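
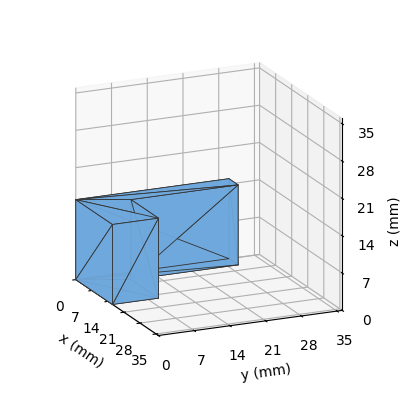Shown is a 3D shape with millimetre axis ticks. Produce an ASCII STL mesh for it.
Reading the render: the shape is an L-shaped prism: outer 16 × 30 mm, arm thicknesses ≈ 9 mm (horizontal) and 4 mm (vertical), extruded 15 mm in z (dimensions read to the nearest mm from the axis ticks). For the STL, each face is triangulated and given an outward normal.

solid part
  facet normal 0.0000 0.0000 -1.0000
    outer loop
      vertex 16.000 9.000 0.000
      vertex 16.000 0.000 0.000
      vertex 0.000 0.000 0.000
    endloop
  endfacet
  facet normal 0.0000 0.0000 -1.0000
    outer loop
      vertex 4.000 9.000 0.000
      vertex 16.000 9.000 0.000
      vertex 0.000 0.000 0.000
    endloop
  endfacet
  facet normal 0.0000 0.0000 -1.0000
    outer loop
      vertex 4.000 30.000 0.000
      vertex 4.000 9.000 0.000
      vertex 0.000 0.000 0.000
    endloop
  endfacet
  facet normal 0.0000 0.0000 -1.0000
    outer loop
      vertex 0.000 30.000 0.000
      vertex 4.000 30.000 0.000
      vertex 0.000 0.000 0.000
    endloop
  endfacet
  facet normal 0.0000 0.0000 1.0000
    outer loop
      vertex 0.000 0.000 15.000
      vertex 16.000 0.000 15.000
      vertex 16.000 9.000 15.000
    endloop
  endfacet
  facet normal 0.0000 0.0000 1.0000
    outer loop
      vertex 0.000 0.000 15.000
      vertex 16.000 9.000 15.000
      vertex 4.000 9.000 15.000
    endloop
  endfacet
  facet normal 0.0000 0.0000 1.0000
    outer loop
      vertex 0.000 0.000 15.000
      vertex 4.000 9.000 15.000
      vertex 4.000 30.000 15.000
    endloop
  endfacet
  facet normal 0.0000 0.0000 1.0000
    outer loop
      vertex 0.000 0.000 15.000
      vertex 4.000 30.000 15.000
      vertex 0.000 30.000 15.000
    endloop
  endfacet
  facet normal 0.0000 -1.0000 0.0000
    outer loop
      vertex 0.000 0.000 0.000
      vertex 16.000 0.000 0.000
      vertex 16.000 0.000 15.000
    endloop
  endfacet
  facet normal 0.0000 -1.0000 0.0000
    outer loop
      vertex 0.000 0.000 0.000
      vertex 16.000 0.000 15.000
      vertex 0.000 0.000 15.000
    endloop
  endfacet
  facet normal 1.0000 0.0000 0.0000
    outer loop
      vertex 16.000 0.000 0.000
      vertex 16.000 9.000 0.000
      vertex 16.000 9.000 15.000
    endloop
  endfacet
  facet normal 1.0000 0.0000 0.0000
    outer loop
      vertex 16.000 0.000 0.000
      vertex 16.000 9.000 15.000
      vertex 16.000 0.000 15.000
    endloop
  endfacet
  facet normal 0.0000 1.0000 0.0000
    outer loop
      vertex 16.000 9.000 0.000
      vertex 4.000 9.000 0.000
      vertex 4.000 9.000 15.000
    endloop
  endfacet
  facet normal 0.0000 1.0000 0.0000
    outer loop
      vertex 16.000 9.000 0.000
      vertex 4.000 9.000 15.000
      vertex 16.000 9.000 15.000
    endloop
  endfacet
  facet normal 1.0000 0.0000 0.0000
    outer loop
      vertex 4.000 9.000 0.000
      vertex 4.000 30.000 0.000
      vertex 4.000 30.000 15.000
    endloop
  endfacet
  facet normal 1.0000 0.0000 0.0000
    outer loop
      vertex 4.000 9.000 0.000
      vertex 4.000 30.000 15.000
      vertex 4.000 9.000 15.000
    endloop
  endfacet
  facet normal 0.0000 1.0000 0.0000
    outer loop
      vertex 4.000 30.000 0.000
      vertex 0.000 30.000 0.000
      vertex 0.000 30.000 15.000
    endloop
  endfacet
  facet normal 0.0000 1.0000 0.0000
    outer loop
      vertex 4.000 30.000 0.000
      vertex 0.000 30.000 15.000
      vertex 4.000 30.000 15.000
    endloop
  endfacet
  facet normal -1.0000 0.0000 0.0000
    outer loop
      vertex 0.000 30.000 0.000
      vertex 0.000 0.000 0.000
      vertex 0.000 0.000 15.000
    endloop
  endfacet
  facet normal -1.0000 0.0000 0.0000
    outer loop
      vertex 0.000 30.000 0.000
      vertex 0.000 0.000 15.000
      vertex 0.000 30.000 15.000
    endloop
  endfacet
endsolid part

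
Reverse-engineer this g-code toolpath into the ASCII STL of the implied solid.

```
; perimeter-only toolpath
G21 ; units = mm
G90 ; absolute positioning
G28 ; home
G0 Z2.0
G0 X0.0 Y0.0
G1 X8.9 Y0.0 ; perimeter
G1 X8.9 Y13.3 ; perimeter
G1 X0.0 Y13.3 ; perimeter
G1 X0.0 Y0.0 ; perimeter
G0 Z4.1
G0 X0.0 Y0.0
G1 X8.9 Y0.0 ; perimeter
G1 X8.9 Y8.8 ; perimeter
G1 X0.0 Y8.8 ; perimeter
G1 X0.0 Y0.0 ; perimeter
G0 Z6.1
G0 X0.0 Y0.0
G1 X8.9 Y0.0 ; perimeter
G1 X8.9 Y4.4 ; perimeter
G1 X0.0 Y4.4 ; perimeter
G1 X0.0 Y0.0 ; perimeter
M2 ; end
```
solid part
  facet normal 0.0000 0.0000 -1.0000
    outer loop
      vertex 8.9 17.7 0.0
      vertex 8.9 0.0 0.0
      vertex 0.0 0.0 0.0
    endloop
  endfacet
  facet normal 0.0000 0.0000 -1.0000
    outer loop
      vertex 0.0 17.7 0.0
      vertex 8.9 17.7 0.0
      vertex 0.0 0.0 0.0
    endloop
  endfacet
  facet normal 0.0000 -1.0000 0.0000
    outer loop
      vertex 0.0 0.0 0.0
      vertex 8.9 0.0 0.0
      vertex 8.9 0.0 8.2
    endloop
  endfacet
  facet normal 0.0000 -1.0000 0.0000
    outer loop
      vertex 0.0 0.0 0.0
      vertex 8.9 0.0 8.2
      vertex 0.0 0.0 8.2
    endloop
  endfacet
  facet normal 0.0000 0.4204 0.9074
    outer loop
      vertex 0.0 0.0 8.2
      vertex 8.9 0.0 8.2
      vertex 8.9 17.7 0.0
    endloop
  endfacet
  facet normal 0.0000 0.4204 0.9074
    outer loop
      vertex 0.0 0.0 8.2
      vertex 8.9 17.7 0.0
      vertex 0.0 17.7 0.0
    endloop
  endfacet
  facet normal -1.0000 0.0000 0.0000
    outer loop
      vertex 0.0 0.0 8.2
      vertex 0.0 17.7 0.0
      vertex 0.0 0.0 0.0
    endloop
  endfacet
  facet normal 1.0000 0.0000 0.0000
    outer loop
      vertex 8.9 0.0 0.0
      vertex 8.9 17.7 0.0
      vertex 8.9 0.0 8.2
    endloop
  endfacet
endsolid part

The G0 Z moves step by Δz≈2.0 mm. The G1 loops shrink linearly with z, so the solid tapers from its base footprint up to z≈8.2. Closing with a flat bottom cap and the tapered top and triangulating gives 8 facets — a wedge (ramp): 8.9 × 17.7 mm base, rising to 8.2 mm along the y=0 edge and sloping linearly to z=0 at y=17.7.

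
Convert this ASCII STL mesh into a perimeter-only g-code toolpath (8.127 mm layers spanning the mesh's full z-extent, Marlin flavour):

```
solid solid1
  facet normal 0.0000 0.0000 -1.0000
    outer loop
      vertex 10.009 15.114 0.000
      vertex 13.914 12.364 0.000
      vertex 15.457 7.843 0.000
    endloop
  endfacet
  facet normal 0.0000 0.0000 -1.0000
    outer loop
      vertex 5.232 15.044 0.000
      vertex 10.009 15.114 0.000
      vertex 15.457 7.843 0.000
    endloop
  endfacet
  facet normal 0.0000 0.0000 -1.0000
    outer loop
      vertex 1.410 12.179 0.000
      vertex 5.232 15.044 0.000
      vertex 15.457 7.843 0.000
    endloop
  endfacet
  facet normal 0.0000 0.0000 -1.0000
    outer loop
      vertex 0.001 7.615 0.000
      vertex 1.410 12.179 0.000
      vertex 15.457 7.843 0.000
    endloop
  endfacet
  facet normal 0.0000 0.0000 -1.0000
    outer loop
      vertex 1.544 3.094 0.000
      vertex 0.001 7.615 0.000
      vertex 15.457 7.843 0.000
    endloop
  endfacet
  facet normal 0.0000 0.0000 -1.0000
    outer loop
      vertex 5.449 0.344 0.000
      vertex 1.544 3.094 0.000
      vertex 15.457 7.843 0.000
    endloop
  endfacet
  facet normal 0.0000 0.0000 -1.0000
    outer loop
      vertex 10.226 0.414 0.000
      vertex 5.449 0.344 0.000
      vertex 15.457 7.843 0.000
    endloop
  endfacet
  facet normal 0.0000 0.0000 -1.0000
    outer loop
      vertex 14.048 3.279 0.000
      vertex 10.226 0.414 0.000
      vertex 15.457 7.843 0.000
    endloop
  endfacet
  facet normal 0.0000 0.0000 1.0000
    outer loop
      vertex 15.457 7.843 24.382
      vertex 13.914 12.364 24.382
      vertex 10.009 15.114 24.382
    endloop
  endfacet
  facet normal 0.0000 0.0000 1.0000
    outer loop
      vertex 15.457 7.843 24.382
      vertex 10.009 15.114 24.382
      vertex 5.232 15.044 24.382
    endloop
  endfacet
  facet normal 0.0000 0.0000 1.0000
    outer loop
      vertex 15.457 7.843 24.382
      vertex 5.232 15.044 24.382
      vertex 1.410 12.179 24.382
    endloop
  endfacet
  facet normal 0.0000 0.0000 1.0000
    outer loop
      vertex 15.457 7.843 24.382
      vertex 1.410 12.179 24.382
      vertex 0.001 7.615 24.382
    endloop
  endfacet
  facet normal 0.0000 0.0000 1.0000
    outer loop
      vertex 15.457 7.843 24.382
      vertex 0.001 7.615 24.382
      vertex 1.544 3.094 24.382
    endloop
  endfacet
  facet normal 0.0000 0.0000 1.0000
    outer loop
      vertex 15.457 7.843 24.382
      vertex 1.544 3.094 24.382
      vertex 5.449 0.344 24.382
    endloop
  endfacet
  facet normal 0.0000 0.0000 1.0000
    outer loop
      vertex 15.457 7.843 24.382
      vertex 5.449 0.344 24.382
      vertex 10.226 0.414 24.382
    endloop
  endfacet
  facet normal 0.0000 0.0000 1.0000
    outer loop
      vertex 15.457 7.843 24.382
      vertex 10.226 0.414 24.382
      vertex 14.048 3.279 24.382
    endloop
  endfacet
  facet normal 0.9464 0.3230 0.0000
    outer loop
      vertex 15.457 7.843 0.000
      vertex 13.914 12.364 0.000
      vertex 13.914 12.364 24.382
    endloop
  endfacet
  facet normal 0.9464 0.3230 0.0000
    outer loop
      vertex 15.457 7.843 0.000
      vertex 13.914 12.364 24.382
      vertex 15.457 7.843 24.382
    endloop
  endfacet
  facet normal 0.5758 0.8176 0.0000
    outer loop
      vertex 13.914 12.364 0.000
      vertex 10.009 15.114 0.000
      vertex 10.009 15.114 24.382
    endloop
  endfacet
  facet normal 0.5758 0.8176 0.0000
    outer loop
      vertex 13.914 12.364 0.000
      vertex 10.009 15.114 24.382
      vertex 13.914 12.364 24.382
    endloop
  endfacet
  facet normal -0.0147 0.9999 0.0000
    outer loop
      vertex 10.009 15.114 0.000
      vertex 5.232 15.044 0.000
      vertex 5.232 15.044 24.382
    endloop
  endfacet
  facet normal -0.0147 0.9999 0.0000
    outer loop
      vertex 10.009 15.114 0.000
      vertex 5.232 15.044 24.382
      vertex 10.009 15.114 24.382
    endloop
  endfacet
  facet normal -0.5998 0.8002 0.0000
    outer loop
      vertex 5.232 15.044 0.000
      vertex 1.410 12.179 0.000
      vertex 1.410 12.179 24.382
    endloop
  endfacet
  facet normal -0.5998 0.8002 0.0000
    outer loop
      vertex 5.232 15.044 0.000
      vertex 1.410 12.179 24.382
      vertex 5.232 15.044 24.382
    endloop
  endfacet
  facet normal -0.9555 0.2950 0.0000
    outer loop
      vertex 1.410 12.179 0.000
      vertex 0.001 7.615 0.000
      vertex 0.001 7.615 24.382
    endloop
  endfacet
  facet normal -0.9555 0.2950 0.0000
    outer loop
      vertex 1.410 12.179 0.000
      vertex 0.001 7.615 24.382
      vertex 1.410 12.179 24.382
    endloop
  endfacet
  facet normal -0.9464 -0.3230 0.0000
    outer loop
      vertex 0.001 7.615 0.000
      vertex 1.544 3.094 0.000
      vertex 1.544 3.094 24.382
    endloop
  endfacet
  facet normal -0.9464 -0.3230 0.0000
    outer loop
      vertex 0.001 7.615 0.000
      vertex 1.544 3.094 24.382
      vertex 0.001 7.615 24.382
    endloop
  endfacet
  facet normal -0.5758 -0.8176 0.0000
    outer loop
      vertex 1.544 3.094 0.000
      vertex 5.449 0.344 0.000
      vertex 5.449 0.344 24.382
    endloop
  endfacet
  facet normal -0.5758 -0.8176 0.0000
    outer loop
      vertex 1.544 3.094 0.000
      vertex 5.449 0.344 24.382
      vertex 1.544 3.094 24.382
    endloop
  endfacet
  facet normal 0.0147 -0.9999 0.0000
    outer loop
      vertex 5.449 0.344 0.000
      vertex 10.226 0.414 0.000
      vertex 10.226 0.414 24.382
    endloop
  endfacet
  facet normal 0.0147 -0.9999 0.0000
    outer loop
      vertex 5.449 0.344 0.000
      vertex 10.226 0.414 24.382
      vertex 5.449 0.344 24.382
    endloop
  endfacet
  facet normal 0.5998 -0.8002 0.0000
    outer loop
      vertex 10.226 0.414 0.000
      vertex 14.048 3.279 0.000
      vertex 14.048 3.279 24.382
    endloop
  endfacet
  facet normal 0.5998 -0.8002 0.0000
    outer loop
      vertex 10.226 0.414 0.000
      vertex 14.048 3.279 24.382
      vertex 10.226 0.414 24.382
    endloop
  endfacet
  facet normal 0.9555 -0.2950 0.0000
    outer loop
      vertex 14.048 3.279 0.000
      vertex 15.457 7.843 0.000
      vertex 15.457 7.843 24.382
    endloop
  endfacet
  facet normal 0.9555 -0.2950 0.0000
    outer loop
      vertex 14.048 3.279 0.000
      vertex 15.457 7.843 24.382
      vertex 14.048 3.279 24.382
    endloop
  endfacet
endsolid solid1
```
; perimeter-only toolpath
G21 ; units = mm
G90 ; absolute positioning
G28 ; home
; layer 1
G0 Z8.127
G0 X15.457 Y7.843
G1 X13.914 Y12.364
G1 X10.009 Y15.114
G1 X5.232 Y15.044
G1 X1.410 Y12.179
G1 X0.001 Y7.615
G1 X1.544 Y3.094
G1 X5.449 Y0.344
G1 X10.226 Y0.414
G1 X14.048 Y3.279
G1 X15.457 Y7.843
; layer 2
G0 Z16.255
G0 X15.457 Y7.843
G1 X13.914 Y12.364
G1 X10.009 Y15.114
G1 X5.232 Y15.044
G1 X1.410 Y12.179
G1 X0.001 Y7.615
G1 X1.544 Y3.094
G1 X5.449 Y0.344
G1 X10.226 Y0.414
G1 X14.048 Y3.279
G1 X15.457 Y7.843
; layer 3
G0 Z24.382
G0 X15.457 Y7.843
G1 X13.914 Y12.364
G1 X10.009 Y15.114
G1 X5.232 Y15.044
G1 X1.410 Y12.179
G1 X0.001 Y7.615
G1 X1.544 Y3.094
G1 X5.449 Y0.344
G1 X10.226 Y0.414
G1 X14.048 Y3.279
G1 X15.457 Y7.843
M2 ; end

The solid is a regular 10-sided prism (a cylinder approximated with 10 flat sides), circumscribed radius ≈ 7.73 mm, height ≈ 24.4 mm. Slicing at Δz = 8.127 mm — 3 equal slices spanning the solid's height, so layer i sits at z = i·h/3 — gives 3 non-empty perimeters. Each is a 10-segment closed polygon; G0 lifts to the layer z and rapids to the start vertex, then G1 traces the edges.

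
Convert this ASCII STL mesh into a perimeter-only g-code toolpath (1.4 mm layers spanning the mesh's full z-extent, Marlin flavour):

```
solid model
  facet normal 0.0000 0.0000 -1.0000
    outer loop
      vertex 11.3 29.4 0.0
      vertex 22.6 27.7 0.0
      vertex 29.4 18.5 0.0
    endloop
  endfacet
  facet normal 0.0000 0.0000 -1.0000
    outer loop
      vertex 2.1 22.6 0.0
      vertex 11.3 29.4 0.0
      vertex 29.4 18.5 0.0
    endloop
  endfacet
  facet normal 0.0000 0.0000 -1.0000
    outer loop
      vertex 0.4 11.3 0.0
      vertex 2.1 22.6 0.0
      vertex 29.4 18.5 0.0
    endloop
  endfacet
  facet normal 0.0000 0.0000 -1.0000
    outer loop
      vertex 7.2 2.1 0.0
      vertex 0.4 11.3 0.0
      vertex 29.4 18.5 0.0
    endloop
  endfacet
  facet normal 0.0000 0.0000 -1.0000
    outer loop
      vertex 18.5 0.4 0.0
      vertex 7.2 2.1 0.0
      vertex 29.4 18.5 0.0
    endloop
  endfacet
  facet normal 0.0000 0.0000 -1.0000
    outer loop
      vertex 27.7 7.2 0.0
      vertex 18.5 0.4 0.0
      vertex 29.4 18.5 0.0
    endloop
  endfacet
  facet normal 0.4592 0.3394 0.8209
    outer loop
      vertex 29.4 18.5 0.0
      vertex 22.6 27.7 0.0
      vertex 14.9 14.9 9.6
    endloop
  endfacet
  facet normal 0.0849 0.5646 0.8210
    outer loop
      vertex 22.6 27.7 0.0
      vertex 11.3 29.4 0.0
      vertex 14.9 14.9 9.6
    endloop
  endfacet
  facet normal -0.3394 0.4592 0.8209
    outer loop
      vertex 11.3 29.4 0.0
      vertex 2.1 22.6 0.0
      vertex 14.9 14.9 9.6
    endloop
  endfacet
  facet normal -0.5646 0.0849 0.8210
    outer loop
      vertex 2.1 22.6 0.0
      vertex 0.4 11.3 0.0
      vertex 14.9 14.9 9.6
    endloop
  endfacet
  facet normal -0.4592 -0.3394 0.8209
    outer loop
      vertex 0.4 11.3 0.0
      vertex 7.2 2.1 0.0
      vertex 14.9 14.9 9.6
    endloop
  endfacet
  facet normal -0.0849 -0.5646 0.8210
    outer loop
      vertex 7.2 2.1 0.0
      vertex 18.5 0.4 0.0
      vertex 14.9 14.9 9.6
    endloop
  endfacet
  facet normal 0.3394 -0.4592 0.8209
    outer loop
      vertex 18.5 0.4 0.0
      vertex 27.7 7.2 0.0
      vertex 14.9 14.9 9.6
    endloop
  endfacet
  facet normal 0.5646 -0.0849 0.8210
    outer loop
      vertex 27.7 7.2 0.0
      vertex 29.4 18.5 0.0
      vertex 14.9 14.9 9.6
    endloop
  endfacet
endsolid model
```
; perimeter-only toolpath
G21 ; units = mm
G90 ; absolute positioning
G28 ; home
; layer 1
G0 Z1.4
G0 X27.3 Y18.0
G1 X21.5 Y25.9
G1 X11.8 Y27.3
G1 X3.9 Y21.5
G1 X2.5 Y11.8
G1 X8.3 Y3.9
G1 X18.0 Y2.5
G1 X25.9 Y8.3
G1 X27.3 Y18.0
; layer 2
G0 Z2.7
G0 X25.3 Y17.5
G1 X20.4 Y24.0
G1 X12.3 Y25.3
G1 X5.8 Y20.4
G1 X4.5 Y12.3
G1 X9.4 Y5.8
G1 X17.5 Y4.5
G1 X24.0 Y9.4
G1 X25.3 Y17.5
; layer 3
G0 Z4.1
G0 X23.2 Y17.0
G1 X19.3 Y22.2
G1 X12.8 Y23.2
G1 X7.6 Y19.3
G1 X6.6 Y12.8
G1 X10.5 Y7.6
G1 X17.0 Y6.6
G1 X22.2 Y10.5
G1 X23.2 Y17.0
; layer 4
G0 Z5.5
G0 X21.1 Y16.4
G1 X18.2 Y20.4
G1 X13.4 Y21.1
G1 X9.4 Y18.2
G1 X8.7 Y13.4
G1 X11.6 Y9.4
G1 X16.4 Y8.7
G1 X20.4 Y11.6
G1 X21.1 Y16.4
; layer 5
G0 Z6.9
G0 X19.0 Y15.9
G1 X17.1 Y18.6
G1 X13.9 Y19.0
G1 X11.2 Y17.1
G1 X10.8 Y13.9
G1 X12.7 Y11.2
G1 X15.9 Y10.8
G1 X18.6 Y12.7
G1 X19.0 Y15.9
; layer 6
G0 Z8.2
G0 X17.0 Y15.4
G1 X16.0 Y16.7
G1 X14.4 Y17.0
G1 X13.1 Y16.0
G1 X12.8 Y14.4
G1 X13.8 Y13.1
G1 X15.4 Y12.8
G1 X16.7 Y13.8
G1 X17.0 Y15.4
M2 ; end

The solid is a regular 8-sided pyramid, base circumscribed radius ≈ 14.9 mm, apex at z ≈ 9.6 mm. Slicing at Δz = 1.4 mm — 7 equal slices spanning the solid's height, so layer i sits at z = i·h/7 — gives 6 non-empty perimeters. Each is a 8-segment closed polygon; G0 lifts to the layer z and rapids to the start vertex, then G1 traces the edges. The cross-section shrinks linearly with z (the slice at the apex is degenerate and omitted).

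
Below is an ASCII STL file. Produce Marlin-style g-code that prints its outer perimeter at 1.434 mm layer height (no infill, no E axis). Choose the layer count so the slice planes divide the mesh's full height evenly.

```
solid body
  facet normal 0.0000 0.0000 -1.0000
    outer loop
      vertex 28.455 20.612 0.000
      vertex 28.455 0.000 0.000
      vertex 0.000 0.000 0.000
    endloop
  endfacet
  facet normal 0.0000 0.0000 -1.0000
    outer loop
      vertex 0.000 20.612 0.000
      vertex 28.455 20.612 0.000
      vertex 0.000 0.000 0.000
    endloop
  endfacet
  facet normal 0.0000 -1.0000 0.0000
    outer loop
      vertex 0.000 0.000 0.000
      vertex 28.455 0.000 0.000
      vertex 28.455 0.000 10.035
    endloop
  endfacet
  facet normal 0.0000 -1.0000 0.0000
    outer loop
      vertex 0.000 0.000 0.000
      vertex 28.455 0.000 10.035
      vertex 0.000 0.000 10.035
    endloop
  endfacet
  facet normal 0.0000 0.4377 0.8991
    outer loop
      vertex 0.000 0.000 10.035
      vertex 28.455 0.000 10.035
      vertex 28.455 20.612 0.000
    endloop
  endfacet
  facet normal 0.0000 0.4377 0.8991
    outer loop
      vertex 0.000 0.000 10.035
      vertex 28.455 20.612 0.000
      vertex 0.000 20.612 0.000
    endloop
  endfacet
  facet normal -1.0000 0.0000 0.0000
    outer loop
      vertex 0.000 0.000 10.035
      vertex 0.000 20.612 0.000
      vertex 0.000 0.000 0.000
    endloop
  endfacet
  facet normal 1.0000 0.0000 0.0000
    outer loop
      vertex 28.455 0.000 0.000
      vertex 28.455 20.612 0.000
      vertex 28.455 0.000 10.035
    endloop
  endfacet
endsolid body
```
; perimeter-only toolpath
G21 ; units = mm
G90 ; absolute positioning
G28 ; home
; layer 1
G0 Z1.434
G0 X0.000 Y0.000
G1 X28.455 Y0.000
G1 X28.455 Y17.667
G1 X0.000 Y17.667
G1 X0.000 Y0.000
; layer 2
G0 Z2.867
G0 X0.000 Y0.000
G1 X28.455 Y0.000
G1 X28.455 Y14.723
G1 X0.000 Y14.723
G1 X0.000 Y0.000
; layer 3
G0 Z4.301
G0 X0.000 Y0.000
G1 X28.455 Y0.000
G1 X28.455 Y11.778
G1 X0.000 Y11.778
G1 X0.000 Y0.000
; layer 4
G0 Z5.734
G0 X0.000 Y0.000
G1 X28.455 Y0.000
G1 X28.455 Y8.834
G1 X0.000 Y8.834
G1 X0.000 Y0.000
; layer 5
G0 Z7.168
G0 X0.000 Y0.000
G1 X28.455 Y0.000
G1 X28.455 Y5.889
G1 X0.000 Y5.889
G1 X0.000 Y0.000
; layer 6
G0 Z8.601
G0 X0.000 Y0.000
G1 X28.455 Y0.000
G1 X28.455 Y2.945
G1 X0.000 Y2.945
G1 X0.000 Y0.000
M2 ; end

The solid is a wedge (ramp): 28.5 × 20.6 mm base, rising to 10 mm along the y=0 edge and sloping linearly to z=0 at y=20.6. Slicing at Δz = 1.434 mm — 7 equal slices spanning the solid's height, so layer i sits at z = i·h/7 — gives 6 non-empty perimeters. Each is a 4-segment closed polygon; G0 lifts to the layer z and rapids to the start vertex, then G1 traces the edges. The cross-section shrinks linearly with z (the slice at the apex is degenerate and omitted).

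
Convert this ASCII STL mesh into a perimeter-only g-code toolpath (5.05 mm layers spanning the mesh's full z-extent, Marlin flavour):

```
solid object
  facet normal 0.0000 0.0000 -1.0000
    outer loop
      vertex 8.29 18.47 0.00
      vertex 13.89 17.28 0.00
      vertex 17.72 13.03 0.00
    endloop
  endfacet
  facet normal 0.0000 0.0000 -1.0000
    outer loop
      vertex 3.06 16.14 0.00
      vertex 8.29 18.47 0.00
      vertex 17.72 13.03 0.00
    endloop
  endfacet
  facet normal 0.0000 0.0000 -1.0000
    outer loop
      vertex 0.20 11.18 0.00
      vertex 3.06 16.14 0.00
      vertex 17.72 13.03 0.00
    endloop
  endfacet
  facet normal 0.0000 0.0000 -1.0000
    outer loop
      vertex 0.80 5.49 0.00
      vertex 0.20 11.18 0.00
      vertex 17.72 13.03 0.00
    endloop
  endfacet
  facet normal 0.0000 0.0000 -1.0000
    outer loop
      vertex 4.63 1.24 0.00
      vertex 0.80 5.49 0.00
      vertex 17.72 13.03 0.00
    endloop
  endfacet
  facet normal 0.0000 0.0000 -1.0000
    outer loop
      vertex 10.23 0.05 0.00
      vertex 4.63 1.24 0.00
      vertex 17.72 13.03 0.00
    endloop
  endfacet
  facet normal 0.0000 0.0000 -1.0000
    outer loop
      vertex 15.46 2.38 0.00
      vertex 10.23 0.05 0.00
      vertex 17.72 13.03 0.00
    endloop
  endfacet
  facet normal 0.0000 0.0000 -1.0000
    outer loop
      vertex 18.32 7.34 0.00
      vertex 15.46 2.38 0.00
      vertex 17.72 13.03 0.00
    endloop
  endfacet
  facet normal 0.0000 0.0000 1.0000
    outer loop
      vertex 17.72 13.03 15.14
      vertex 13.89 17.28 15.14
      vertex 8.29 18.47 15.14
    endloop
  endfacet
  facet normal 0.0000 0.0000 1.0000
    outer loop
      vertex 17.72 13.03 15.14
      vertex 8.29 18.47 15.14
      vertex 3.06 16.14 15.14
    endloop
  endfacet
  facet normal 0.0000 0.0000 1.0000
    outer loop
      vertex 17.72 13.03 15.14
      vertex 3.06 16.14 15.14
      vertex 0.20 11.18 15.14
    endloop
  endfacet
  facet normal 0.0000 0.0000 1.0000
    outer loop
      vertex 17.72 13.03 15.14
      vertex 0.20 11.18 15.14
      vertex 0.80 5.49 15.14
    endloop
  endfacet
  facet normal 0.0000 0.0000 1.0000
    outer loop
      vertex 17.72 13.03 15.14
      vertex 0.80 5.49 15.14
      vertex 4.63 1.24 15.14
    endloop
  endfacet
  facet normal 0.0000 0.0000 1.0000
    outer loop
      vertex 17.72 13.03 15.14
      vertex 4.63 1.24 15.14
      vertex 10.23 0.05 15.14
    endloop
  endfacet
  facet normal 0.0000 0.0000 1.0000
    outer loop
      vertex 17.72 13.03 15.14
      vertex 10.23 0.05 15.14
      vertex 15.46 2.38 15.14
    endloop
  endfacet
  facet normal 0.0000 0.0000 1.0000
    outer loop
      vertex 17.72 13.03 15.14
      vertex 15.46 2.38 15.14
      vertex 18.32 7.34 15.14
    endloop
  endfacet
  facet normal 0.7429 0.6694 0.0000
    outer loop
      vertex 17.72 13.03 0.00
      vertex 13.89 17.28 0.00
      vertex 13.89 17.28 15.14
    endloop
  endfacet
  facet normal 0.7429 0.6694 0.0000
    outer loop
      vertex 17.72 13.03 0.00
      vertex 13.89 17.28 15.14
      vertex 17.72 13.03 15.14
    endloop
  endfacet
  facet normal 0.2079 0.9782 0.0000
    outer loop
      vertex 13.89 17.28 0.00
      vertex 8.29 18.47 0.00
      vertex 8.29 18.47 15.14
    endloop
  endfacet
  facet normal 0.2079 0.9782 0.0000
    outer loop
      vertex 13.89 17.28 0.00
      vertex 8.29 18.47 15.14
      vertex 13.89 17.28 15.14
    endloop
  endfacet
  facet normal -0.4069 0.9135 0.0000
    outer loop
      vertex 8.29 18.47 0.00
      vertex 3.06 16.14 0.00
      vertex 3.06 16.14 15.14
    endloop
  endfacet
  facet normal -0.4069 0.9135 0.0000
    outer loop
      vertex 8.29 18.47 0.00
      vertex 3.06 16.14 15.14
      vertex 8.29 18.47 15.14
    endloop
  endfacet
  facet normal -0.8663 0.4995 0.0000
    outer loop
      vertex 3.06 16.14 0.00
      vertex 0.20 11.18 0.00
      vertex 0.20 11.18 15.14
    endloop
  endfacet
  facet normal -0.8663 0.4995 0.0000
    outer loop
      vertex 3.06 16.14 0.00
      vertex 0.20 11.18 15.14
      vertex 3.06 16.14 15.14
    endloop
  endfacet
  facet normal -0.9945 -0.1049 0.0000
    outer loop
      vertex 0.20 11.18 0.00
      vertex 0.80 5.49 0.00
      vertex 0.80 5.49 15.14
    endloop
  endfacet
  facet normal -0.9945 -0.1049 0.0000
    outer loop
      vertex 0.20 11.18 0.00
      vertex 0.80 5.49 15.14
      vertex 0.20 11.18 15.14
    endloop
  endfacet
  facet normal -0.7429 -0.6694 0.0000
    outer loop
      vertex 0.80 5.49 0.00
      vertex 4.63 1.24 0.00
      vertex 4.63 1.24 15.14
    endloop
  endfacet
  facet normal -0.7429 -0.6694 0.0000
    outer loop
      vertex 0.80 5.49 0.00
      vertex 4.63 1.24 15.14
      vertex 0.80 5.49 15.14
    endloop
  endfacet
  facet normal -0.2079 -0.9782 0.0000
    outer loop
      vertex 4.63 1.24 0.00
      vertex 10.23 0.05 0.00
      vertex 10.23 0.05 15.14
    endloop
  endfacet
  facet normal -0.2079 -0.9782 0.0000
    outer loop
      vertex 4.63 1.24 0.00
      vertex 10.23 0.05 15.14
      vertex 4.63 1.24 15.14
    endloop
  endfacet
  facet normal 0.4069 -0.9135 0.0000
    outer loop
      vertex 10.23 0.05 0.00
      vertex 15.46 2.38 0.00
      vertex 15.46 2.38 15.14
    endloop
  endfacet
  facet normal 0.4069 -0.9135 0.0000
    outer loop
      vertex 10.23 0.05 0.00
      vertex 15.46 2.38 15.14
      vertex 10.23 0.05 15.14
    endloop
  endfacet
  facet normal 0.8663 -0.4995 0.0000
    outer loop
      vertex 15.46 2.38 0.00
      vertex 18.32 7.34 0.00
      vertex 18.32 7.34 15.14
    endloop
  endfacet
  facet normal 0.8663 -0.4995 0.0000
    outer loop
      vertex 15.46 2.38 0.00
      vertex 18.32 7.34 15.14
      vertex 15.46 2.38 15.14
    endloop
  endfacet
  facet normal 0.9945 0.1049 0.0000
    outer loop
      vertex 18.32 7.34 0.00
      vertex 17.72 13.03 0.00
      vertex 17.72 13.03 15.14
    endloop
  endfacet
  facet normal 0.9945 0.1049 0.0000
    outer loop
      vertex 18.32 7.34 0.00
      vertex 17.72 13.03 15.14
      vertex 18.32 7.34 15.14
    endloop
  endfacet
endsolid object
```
; perimeter-only toolpath
G21 ; units = mm
G90 ; absolute positioning
G28 ; home
; layer 1
G0 Z5.05
G0 X17.72 Y13.03
G1 X13.89 Y17.28
G1 X8.29 Y18.47
G1 X3.06 Y16.14
G1 X0.20 Y11.18
G1 X0.80 Y5.49
G1 X4.63 Y1.24
G1 X10.23 Y0.05
G1 X15.46 Y2.38
G1 X18.32 Y7.34
G1 X17.72 Y13.03
; layer 2
G0 Z10.09
G0 X17.72 Y13.03
G1 X13.89 Y17.28
G1 X8.29 Y18.47
G1 X3.06 Y16.14
G1 X0.20 Y11.18
G1 X0.80 Y5.49
G1 X4.63 Y1.24
G1 X10.23 Y0.05
G1 X15.46 Y2.38
G1 X18.32 Y7.34
G1 X17.72 Y13.03
; layer 3
G0 Z15.14
G0 X17.72 Y13.03
G1 X13.89 Y17.28
G1 X8.29 Y18.47
G1 X3.06 Y16.14
G1 X0.20 Y11.18
G1 X0.80 Y5.49
G1 X4.63 Y1.24
G1 X10.23 Y0.05
G1 X15.46 Y2.38
G1 X18.32 Y7.34
G1 X17.72 Y13.03
M2 ; end

The solid is a regular 10-sided prism (a cylinder approximated with 10 flat sides), circumscribed radius ≈ 9.26 mm, height ≈ 15.1 mm. Slicing at Δz = 5.05 mm — 3 equal slices spanning the solid's height, so layer i sits at z = i·h/3 — gives 3 non-empty perimeters. Each is a 10-segment closed polygon; G0 lifts to the layer z and rapids to the start vertex, then G1 traces the edges.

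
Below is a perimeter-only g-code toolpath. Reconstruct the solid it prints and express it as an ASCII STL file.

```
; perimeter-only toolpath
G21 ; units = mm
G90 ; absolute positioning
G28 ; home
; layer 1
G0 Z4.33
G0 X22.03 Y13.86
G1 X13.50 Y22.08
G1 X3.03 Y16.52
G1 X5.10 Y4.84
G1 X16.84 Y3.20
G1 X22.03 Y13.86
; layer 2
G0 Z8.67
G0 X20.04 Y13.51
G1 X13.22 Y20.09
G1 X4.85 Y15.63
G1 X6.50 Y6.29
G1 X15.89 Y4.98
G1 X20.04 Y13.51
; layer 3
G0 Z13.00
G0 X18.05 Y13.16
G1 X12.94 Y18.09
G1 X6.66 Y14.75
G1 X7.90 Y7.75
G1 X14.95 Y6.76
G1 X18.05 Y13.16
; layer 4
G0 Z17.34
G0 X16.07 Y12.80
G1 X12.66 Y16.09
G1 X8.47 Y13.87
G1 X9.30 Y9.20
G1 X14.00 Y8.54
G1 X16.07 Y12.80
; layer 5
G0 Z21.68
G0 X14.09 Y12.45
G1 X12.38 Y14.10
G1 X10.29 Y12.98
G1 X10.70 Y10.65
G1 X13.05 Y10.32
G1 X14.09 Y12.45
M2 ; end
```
solid part
  facet normal 0.0000 0.0000 -1.0000
    outer loop
      vertex 1.22 17.40 0.00
      vertex 13.78 24.08 0.00
      vertex 24.01 14.21 0.00
    endloop
  endfacet
  facet normal 0.0000 0.0000 -1.0000
    outer loop
      vertex 3.70 3.39 0.00
      vertex 1.22 17.40 0.00
      vertex 24.01 14.21 0.00
    endloop
  endfacet
  facet normal 0.0000 0.0000 -1.0000
    outer loop
      vertex 17.79 1.42 0.00
      vertex 3.70 3.39 0.00
      vertex 24.01 14.21 0.00
    endloop
  endfacet
  facet normal 0.6498 0.6735 0.3522
    outer loop
      vertex 24.01 14.21 0.00
      vertex 13.78 24.08 0.00
      vertex 12.10 12.10 26.01
    endloop
  endfacet
  facet normal -0.4395 0.8263 0.3522
    outer loop
      vertex 13.78 24.08 0.00
      vertex 1.22 17.40 0.00
      vertex 12.10 12.10 26.01
    endloop
  endfacet
  facet normal -0.9216 -0.1631 0.3523
    outer loop
      vertex 1.22 17.40 0.00
      vertex 3.70 3.39 0.00
      vertex 12.10 12.10 26.01
    endloop
  endfacet
  facet normal -0.1296 -0.9269 0.3522
    outer loop
      vertex 3.70 3.39 0.00
      vertex 17.79 1.42 0.00
      vertex 12.10 12.10 26.01
    endloop
  endfacet
  facet normal 0.8417 -0.4093 0.3522
    outer loop
      vertex 17.79 1.42 0.00
      vertex 24.01 14.21 0.00
      vertex 12.10 12.10 26.01
    endloop
  endfacet
endsolid part

The G0 Z moves step by Δz≈4.33 mm. The G1 loops shrink linearly with z, so the solid tapers from its base footprint up to z≈26. Closing with a flat bottom cap and the tapered top and triangulating gives 8 facets — a regular 5-sided pyramid, base circumscribed radius ≈ 12.1 mm, apex at z ≈ 26 mm.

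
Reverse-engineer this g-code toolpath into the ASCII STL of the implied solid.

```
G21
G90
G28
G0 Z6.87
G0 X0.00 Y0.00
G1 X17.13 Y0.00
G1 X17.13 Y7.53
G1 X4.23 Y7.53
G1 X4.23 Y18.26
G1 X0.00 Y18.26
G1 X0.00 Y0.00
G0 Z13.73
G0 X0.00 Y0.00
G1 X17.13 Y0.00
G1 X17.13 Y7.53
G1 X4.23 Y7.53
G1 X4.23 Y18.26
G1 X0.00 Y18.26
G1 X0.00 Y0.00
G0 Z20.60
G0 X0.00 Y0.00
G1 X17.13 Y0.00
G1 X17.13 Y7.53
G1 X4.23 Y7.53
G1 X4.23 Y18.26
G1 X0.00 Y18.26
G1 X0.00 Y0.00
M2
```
solid part
  facet normal 0.0000 0.0000 -1.0000
    outer loop
      vertex 17.13 7.53 0.00
      vertex 17.13 0.00 0.00
      vertex 0.00 0.00 0.00
    endloop
  endfacet
  facet normal 0.0000 0.0000 -1.0000
    outer loop
      vertex 4.23 7.53 0.00
      vertex 17.13 7.53 0.00
      vertex 0.00 0.00 0.00
    endloop
  endfacet
  facet normal 0.0000 0.0000 -1.0000
    outer loop
      vertex 4.23 18.26 0.00
      vertex 4.23 7.53 0.00
      vertex 0.00 0.00 0.00
    endloop
  endfacet
  facet normal 0.0000 0.0000 -1.0000
    outer loop
      vertex 0.00 18.26 0.00
      vertex 4.23 18.26 0.00
      vertex 0.00 0.00 0.00
    endloop
  endfacet
  facet normal 0.0000 0.0000 1.0000
    outer loop
      vertex 0.00 0.00 20.60
      vertex 17.13 0.00 20.60
      vertex 17.13 7.53 20.60
    endloop
  endfacet
  facet normal 0.0000 0.0000 1.0000
    outer loop
      vertex 0.00 0.00 20.60
      vertex 17.13 7.53 20.60
      vertex 4.23 7.53 20.60
    endloop
  endfacet
  facet normal 0.0000 0.0000 1.0000
    outer loop
      vertex 0.00 0.00 20.60
      vertex 4.23 7.53 20.60
      vertex 4.23 18.26 20.60
    endloop
  endfacet
  facet normal 0.0000 0.0000 1.0000
    outer loop
      vertex 0.00 0.00 20.60
      vertex 4.23 18.26 20.60
      vertex 0.00 18.26 20.60
    endloop
  endfacet
  facet normal 0.0000 -1.0000 0.0000
    outer loop
      vertex 0.00 0.00 0.00
      vertex 17.13 0.00 0.00
      vertex 17.13 0.00 20.60
    endloop
  endfacet
  facet normal 0.0000 -1.0000 0.0000
    outer loop
      vertex 0.00 0.00 0.00
      vertex 17.13 0.00 20.60
      vertex 0.00 0.00 20.60
    endloop
  endfacet
  facet normal 1.0000 0.0000 0.0000
    outer loop
      vertex 17.13 0.00 0.00
      vertex 17.13 7.53 0.00
      vertex 17.13 7.53 20.60
    endloop
  endfacet
  facet normal 1.0000 0.0000 0.0000
    outer loop
      vertex 17.13 0.00 0.00
      vertex 17.13 7.53 20.60
      vertex 17.13 0.00 20.60
    endloop
  endfacet
  facet normal 0.0000 1.0000 0.0000
    outer loop
      vertex 17.13 7.53 0.00
      vertex 4.23 7.53 0.00
      vertex 4.23 7.53 20.60
    endloop
  endfacet
  facet normal 0.0000 1.0000 0.0000
    outer loop
      vertex 17.13 7.53 0.00
      vertex 4.23 7.53 20.60
      vertex 17.13 7.53 20.60
    endloop
  endfacet
  facet normal 1.0000 0.0000 0.0000
    outer loop
      vertex 4.23 7.53 0.00
      vertex 4.23 18.26 0.00
      vertex 4.23 18.26 20.60
    endloop
  endfacet
  facet normal 1.0000 0.0000 0.0000
    outer loop
      vertex 4.23 7.53 0.00
      vertex 4.23 18.26 20.60
      vertex 4.23 7.53 20.60
    endloop
  endfacet
  facet normal 0.0000 1.0000 0.0000
    outer loop
      vertex 4.23 18.26 0.00
      vertex 0.00 18.26 0.00
      vertex 0.00 18.26 20.60
    endloop
  endfacet
  facet normal 0.0000 1.0000 0.0000
    outer loop
      vertex 4.23 18.26 0.00
      vertex 0.00 18.26 20.60
      vertex 4.23 18.26 20.60
    endloop
  endfacet
  facet normal -1.0000 0.0000 0.0000
    outer loop
      vertex 0.00 18.26 0.00
      vertex 0.00 0.00 0.00
      vertex 0.00 0.00 20.60
    endloop
  endfacet
  facet normal -1.0000 0.0000 0.0000
    outer loop
      vertex 0.00 18.26 0.00
      vertex 0.00 0.00 20.60
      vertex 0.00 18.26 20.60
    endloop
  endfacet
endsolid part

The G0 Z moves step by Δz≈6.87 mm. Every layer's G1 loop is the same polygon, so the solid is a straight extrusion of it from z=0 to z≈20.6. Closing with flat bottom and top caps and triangulating gives 20 facets — an L-shaped prism: outer 17.1 × 18.3 mm, arm thicknesses ≈ 7.53 mm (horizontal) and 4.23 mm (vertical), extruded 20.6 mm in z.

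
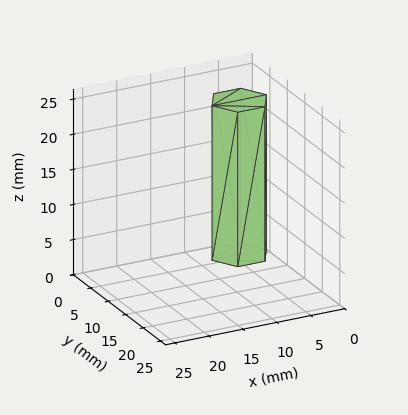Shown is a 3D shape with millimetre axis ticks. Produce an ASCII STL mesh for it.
Reading the render: the shape is a regular 6-sided prism (a cylinder approximated with 6 flat sides), circumscribed radius ≈ 4 mm, height ≈ 22 mm (dimensions read to the nearest mm from the axis ticks). For the STL, each face is triangulated and given an outward normal.

solid part
  facet normal 0.0000 0.0000 -1.0000
    outer loop
      vertex 2.00 7.46 0.00
      vertex 6.00 7.46 0.00
      vertex 8.00 4.00 0.00
    endloop
  endfacet
  facet normal 0.0000 0.0000 -1.0000
    outer loop
      vertex 0.00 4.00 0.00
      vertex 2.00 7.46 0.00
      vertex 8.00 4.00 0.00
    endloop
  endfacet
  facet normal 0.0000 0.0000 -1.0000
    outer loop
      vertex 2.00 0.54 0.00
      vertex 0.00 4.00 0.00
      vertex 8.00 4.00 0.00
    endloop
  endfacet
  facet normal 0.0000 0.0000 -1.0000
    outer loop
      vertex 6.00 0.54 0.00
      vertex 2.00 0.54 0.00
      vertex 8.00 4.00 0.00
    endloop
  endfacet
  facet normal 0.0000 0.0000 1.0000
    outer loop
      vertex 8.00 4.00 22.00
      vertex 6.00 7.46 22.00
      vertex 2.00 7.46 22.00
    endloop
  endfacet
  facet normal 0.0000 0.0000 1.0000
    outer loop
      vertex 8.00 4.00 22.00
      vertex 2.00 7.46 22.00
      vertex 0.00 4.00 22.00
    endloop
  endfacet
  facet normal 0.0000 0.0000 1.0000
    outer loop
      vertex 8.00 4.00 22.00
      vertex 0.00 4.00 22.00
      vertex 2.00 0.54 22.00
    endloop
  endfacet
  facet normal 0.0000 0.0000 1.0000
    outer loop
      vertex 8.00 4.00 22.00
      vertex 2.00 0.54 22.00
      vertex 6.00 0.54 22.00
    endloop
  endfacet
  facet normal 0.8658 0.5004 0.0000
    outer loop
      vertex 8.00 4.00 0.00
      vertex 6.00 7.46 0.00
      vertex 6.00 7.46 22.00
    endloop
  endfacet
  facet normal 0.8658 0.5004 0.0000
    outer loop
      vertex 8.00 4.00 0.00
      vertex 6.00 7.46 22.00
      vertex 8.00 4.00 22.00
    endloop
  endfacet
  facet normal 0.0000 1.0000 0.0000
    outer loop
      vertex 6.00 7.46 0.00
      vertex 2.00 7.46 0.00
      vertex 2.00 7.46 22.00
    endloop
  endfacet
  facet normal 0.0000 1.0000 0.0000
    outer loop
      vertex 6.00 7.46 0.00
      vertex 2.00 7.46 22.00
      vertex 6.00 7.46 22.00
    endloop
  endfacet
  facet normal -0.8658 0.5004 0.0000
    outer loop
      vertex 2.00 7.46 0.00
      vertex 0.00 4.00 0.00
      vertex 0.00 4.00 22.00
    endloop
  endfacet
  facet normal -0.8658 0.5004 0.0000
    outer loop
      vertex 2.00 7.46 0.00
      vertex 0.00 4.00 22.00
      vertex 2.00 7.46 22.00
    endloop
  endfacet
  facet normal -0.8658 -0.5004 0.0000
    outer loop
      vertex 0.00 4.00 0.00
      vertex 2.00 0.54 0.00
      vertex 2.00 0.54 22.00
    endloop
  endfacet
  facet normal -0.8658 -0.5004 0.0000
    outer loop
      vertex 0.00 4.00 0.00
      vertex 2.00 0.54 22.00
      vertex 0.00 4.00 22.00
    endloop
  endfacet
  facet normal 0.0000 -1.0000 0.0000
    outer loop
      vertex 2.00 0.54 0.00
      vertex 6.00 0.54 0.00
      vertex 6.00 0.54 22.00
    endloop
  endfacet
  facet normal 0.0000 -1.0000 0.0000
    outer loop
      vertex 2.00 0.54 0.00
      vertex 6.00 0.54 22.00
      vertex 2.00 0.54 22.00
    endloop
  endfacet
  facet normal 0.8658 -0.5004 0.0000
    outer loop
      vertex 6.00 0.54 0.00
      vertex 8.00 4.00 0.00
      vertex 8.00 4.00 22.00
    endloop
  endfacet
  facet normal 0.8658 -0.5004 0.0000
    outer loop
      vertex 6.00 0.54 0.00
      vertex 8.00 4.00 22.00
      vertex 6.00 0.54 22.00
    endloop
  endfacet
endsolid part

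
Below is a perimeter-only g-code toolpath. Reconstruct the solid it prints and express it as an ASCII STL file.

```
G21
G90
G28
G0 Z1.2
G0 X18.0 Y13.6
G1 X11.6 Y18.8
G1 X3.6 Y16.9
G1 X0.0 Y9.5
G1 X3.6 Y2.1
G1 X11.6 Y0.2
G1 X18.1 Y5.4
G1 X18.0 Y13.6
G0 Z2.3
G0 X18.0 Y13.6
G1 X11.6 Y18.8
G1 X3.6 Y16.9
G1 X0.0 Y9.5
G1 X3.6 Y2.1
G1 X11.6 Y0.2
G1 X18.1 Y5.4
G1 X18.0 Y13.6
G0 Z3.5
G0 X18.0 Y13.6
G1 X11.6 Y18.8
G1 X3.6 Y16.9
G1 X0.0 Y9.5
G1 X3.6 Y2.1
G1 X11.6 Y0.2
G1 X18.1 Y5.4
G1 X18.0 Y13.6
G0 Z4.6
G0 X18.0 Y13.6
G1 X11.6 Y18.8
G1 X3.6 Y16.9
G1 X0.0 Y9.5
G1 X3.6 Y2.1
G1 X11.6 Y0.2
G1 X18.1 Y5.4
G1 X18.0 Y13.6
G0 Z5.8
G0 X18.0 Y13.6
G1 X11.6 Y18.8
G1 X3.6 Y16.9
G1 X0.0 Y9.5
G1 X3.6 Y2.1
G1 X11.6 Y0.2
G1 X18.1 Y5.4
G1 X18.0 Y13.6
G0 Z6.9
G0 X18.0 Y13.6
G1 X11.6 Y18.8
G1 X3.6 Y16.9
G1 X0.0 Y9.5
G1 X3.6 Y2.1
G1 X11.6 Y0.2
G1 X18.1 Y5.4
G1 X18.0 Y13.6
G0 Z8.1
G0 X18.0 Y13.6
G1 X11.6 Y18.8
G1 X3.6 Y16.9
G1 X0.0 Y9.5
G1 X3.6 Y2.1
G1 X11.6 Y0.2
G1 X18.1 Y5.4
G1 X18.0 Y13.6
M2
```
solid part
  facet normal 0.0000 0.0000 -1.0000
    outer loop
      vertex 3.6 16.9 0.0
      vertex 11.6 18.8 0.0
      vertex 18.0 13.6 0.0
    endloop
  endfacet
  facet normal 0.0000 0.0000 -1.0000
    outer loop
      vertex 0.0 9.5 0.0
      vertex 3.6 16.9 0.0
      vertex 18.0 13.6 0.0
    endloop
  endfacet
  facet normal 0.0000 0.0000 -1.0000
    outer loop
      vertex 3.6 2.1 0.0
      vertex 0.0 9.5 0.0
      vertex 18.0 13.6 0.0
    endloop
  endfacet
  facet normal 0.0000 0.0000 -1.0000
    outer loop
      vertex 11.6 0.2 0.0
      vertex 3.6 2.1 0.0
      vertex 18.0 13.6 0.0
    endloop
  endfacet
  facet normal 0.0000 0.0000 -1.0000
    outer loop
      vertex 18.1 5.4 0.0
      vertex 11.6 0.2 0.0
      vertex 18.0 13.6 0.0
    endloop
  endfacet
  facet normal 0.0000 0.0000 1.0000
    outer loop
      vertex 18.0 13.6 8.1
      vertex 11.6 18.8 8.1
      vertex 3.6 16.9 8.1
    endloop
  endfacet
  facet normal 0.0000 0.0000 1.0000
    outer loop
      vertex 18.0 13.6 8.1
      vertex 3.6 16.9 8.1
      vertex 0.0 9.5 8.1
    endloop
  endfacet
  facet normal 0.0000 0.0000 1.0000
    outer loop
      vertex 18.0 13.6 8.1
      vertex 0.0 9.5 8.1
      vertex 3.6 2.1 8.1
    endloop
  endfacet
  facet normal 0.0000 0.0000 1.0000
    outer loop
      vertex 18.0 13.6 8.1
      vertex 3.6 2.1 8.1
      vertex 11.6 0.2 8.1
    endloop
  endfacet
  facet normal 0.0000 0.0000 1.0000
    outer loop
      vertex 18.0 13.6 8.1
      vertex 11.6 0.2 8.1
      vertex 18.1 5.4 8.1
    endloop
  endfacet
  facet normal 0.6306 0.7761 0.0000
    outer loop
      vertex 18.0 13.6 0.0
      vertex 11.6 18.8 0.0
      vertex 11.6 18.8 8.1
    endloop
  endfacet
  facet normal 0.6306 0.7761 0.0000
    outer loop
      vertex 18.0 13.6 0.0
      vertex 11.6 18.8 8.1
      vertex 18.0 13.6 8.1
    endloop
  endfacet
  facet normal -0.2311 0.9729 0.0000
    outer loop
      vertex 11.6 18.8 0.0
      vertex 3.6 16.9 0.0
      vertex 3.6 16.9 8.1
    endloop
  endfacet
  facet normal -0.2311 0.9729 0.0000
    outer loop
      vertex 11.6 18.8 0.0
      vertex 3.6 16.9 8.1
      vertex 11.6 18.8 8.1
    endloop
  endfacet
  facet normal -0.8992 0.4375 0.0000
    outer loop
      vertex 3.6 16.9 0.0
      vertex 0.0 9.5 0.0
      vertex 0.0 9.5 8.1
    endloop
  endfacet
  facet normal -0.8992 0.4375 0.0000
    outer loop
      vertex 3.6 16.9 0.0
      vertex 0.0 9.5 8.1
      vertex 3.6 16.9 8.1
    endloop
  endfacet
  facet normal -0.8992 -0.4375 0.0000
    outer loop
      vertex 0.0 9.5 0.0
      vertex 3.6 2.1 0.0
      vertex 3.6 2.1 8.1
    endloop
  endfacet
  facet normal -0.8992 -0.4375 0.0000
    outer loop
      vertex 0.0 9.5 0.0
      vertex 3.6 2.1 8.1
      vertex 0.0 9.5 8.1
    endloop
  endfacet
  facet normal -0.2311 -0.9729 0.0000
    outer loop
      vertex 3.6 2.1 0.0
      vertex 11.6 0.2 0.0
      vertex 11.6 0.2 8.1
    endloop
  endfacet
  facet normal -0.2311 -0.9729 0.0000
    outer loop
      vertex 3.6 2.1 0.0
      vertex 11.6 0.2 8.1
      vertex 3.6 2.1 8.1
    endloop
  endfacet
  facet normal 0.6247 -0.7809 0.0000
    outer loop
      vertex 11.6 0.2 0.0
      vertex 18.1 5.4 0.0
      vertex 18.1 5.4 8.1
    endloop
  endfacet
  facet normal 0.6247 -0.7809 0.0000
    outer loop
      vertex 11.6 0.2 0.0
      vertex 18.1 5.4 8.1
      vertex 11.6 0.2 8.1
    endloop
  endfacet
  facet normal 0.9999 0.0122 0.0000
    outer loop
      vertex 18.1 5.4 0.0
      vertex 18.0 13.6 0.0
      vertex 18.0 13.6 8.1
    endloop
  endfacet
  facet normal 0.9999 0.0122 0.0000
    outer loop
      vertex 18.1 5.4 0.0
      vertex 18.0 13.6 8.1
      vertex 18.1 5.4 8.1
    endloop
  endfacet
endsolid part

The G0 Z moves step by Δz≈1.2 mm. Every layer's G1 loop is the same polygon, so the solid is a straight extrusion of it from z=0 to z≈8.1. Closing with flat bottom and top caps and triangulating gives 24 facets — a regular 7-sided prism (a cylinder approximated with 7 flat sides), circumscribed radius ≈ 9.5 mm, height ≈ 8.1 mm.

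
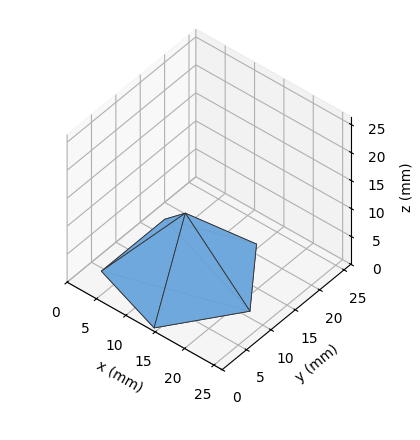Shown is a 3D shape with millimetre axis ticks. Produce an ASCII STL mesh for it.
Reading the render: the shape is a regular 5-sided pyramid, base circumscribed radius ≈ 11 mm, apex at z ≈ 11 mm (dimensions read to the nearest mm from the axis ticks). For the STL, each face is triangulated and given an outward normal.

solid part
  facet normal 0.0000 0.0000 -1.0000
    outer loop
      vertex 2.1 17.5 0.0
      vertex 14.4 21.5 0.0
      vertex 22.0 11.0 0.0
    endloop
  endfacet
  facet normal 0.0000 0.0000 -1.0000
    outer loop
      vertex 2.1 4.5 0.0
      vertex 2.1 17.5 0.0
      vertex 22.0 11.0 0.0
    endloop
  endfacet
  facet normal 0.0000 0.0000 -1.0000
    outer loop
      vertex 14.4 0.5 0.0
      vertex 2.1 4.5 0.0
      vertex 22.0 11.0 0.0
    endloop
  endfacet
  facet normal 0.6295 0.4556 0.6295
    outer loop
      vertex 22.0 11.0 0.0
      vertex 14.4 21.5 0.0
      vertex 11.0 11.0 11.0
    endloop
  endfacet
  facet normal -0.2401 0.7382 0.6304
    outer loop
      vertex 14.4 21.5 0.0
      vertex 2.1 17.5 0.0
      vertex 11.0 11.0 11.0
    endloop
  endfacet
  facet normal -0.7774 0.0000 0.6290
    outer loop
      vertex 2.1 17.5 0.0
      vertex 2.1 4.5 0.0
      vertex 11.0 11.0 11.0
    endloop
  endfacet
  facet normal -0.2401 -0.7382 0.6304
    outer loop
      vertex 2.1 4.5 0.0
      vertex 14.4 0.5 0.0
      vertex 11.0 11.0 11.0
    endloop
  endfacet
  facet normal 0.6295 -0.4556 0.6295
    outer loop
      vertex 14.4 0.5 0.0
      vertex 22.0 11.0 0.0
      vertex 11.0 11.0 11.0
    endloop
  endfacet
endsolid part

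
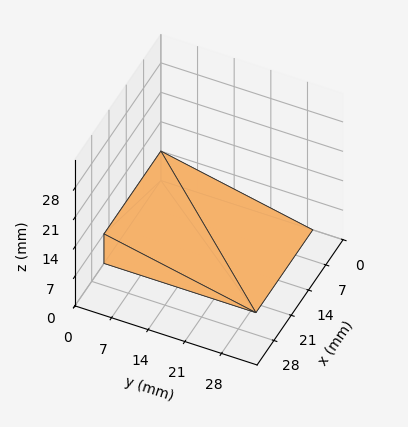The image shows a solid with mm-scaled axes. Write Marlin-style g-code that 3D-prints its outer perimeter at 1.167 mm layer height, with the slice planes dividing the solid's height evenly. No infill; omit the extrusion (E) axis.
Reading the render: the shape is a wedge (ramp): 23 × 29 mm base, rising to 7 mm along the y=0 edge and sloping linearly to z=0 at y=29 (dimensions read to the nearest mm from the axis ticks). For the g-code, the solid's height is divided into equal slices at the stated Δz and each level perimeter traced with G1 moves after a G0 lift.

; perimeter-only toolpath
G21 ; units = mm
G90 ; absolute positioning
G28 ; home
; layer 1
G0 Z1.167
G0 X0.000 Y0.000
G1 X23.000 Y0.000
G1 X23.000 Y24.167
G1 X0.000 Y24.167
G1 X0.000 Y0.000
; layer 2
G0 Z2.333
G0 X0.000 Y0.000
G1 X23.000 Y0.000
G1 X23.000 Y19.333
G1 X0.000 Y19.333
G1 X0.000 Y0.000
; layer 3
G0 Z3.500
G0 X0.000 Y0.000
G1 X23.000 Y0.000
G1 X23.000 Y14.500
G1 X0.000 Y14.500
G1 X0.000 Y0.000
; layer 4
G0 Z4.667
G0 X0.000 Y0.000
G1 X23.000 Y0.000
G1 X23.000 Y9.667
G1 X0.000 Y9.667
G1 X0.000 Y0.000
; layer 5
G0 Z5.833
G0 X0.000 Y0.000
G1 X23.000 Y0.000
G1 X23.000 Y4.833
G1 X0.000 Y4.833
G1 X0.000 Y0.000
M2 ; end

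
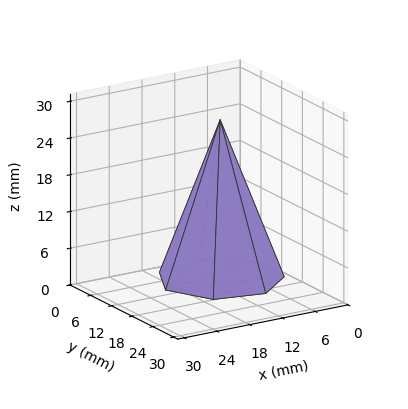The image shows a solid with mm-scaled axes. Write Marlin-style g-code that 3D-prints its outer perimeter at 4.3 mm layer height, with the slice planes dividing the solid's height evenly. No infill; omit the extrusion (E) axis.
Reading the render: the shape is a regular 7-sided pyramid, base circumscribed radius ≈ 10 mm, apex at z ≈ 26 mm (dimensions read to the nearest mm from the axis ticks). For the g-code, the solid's height is divided into equal slices at the stated Δz and each level perimeter traced with G1 moves after a G0 lift.

; perimeter-only toolpath
G21 ; units = mm
G90 ; absolute positioning
G28 ; home
; layer 1
G0 Z4.3
G0 X18.3 Y10.0
G1 X15.2 Y16.5
G1 X8.2 Y18.1
G1 X2.5 Y13.6
G1 X2.5 Y6.4
G1 X8.2 Y1.9
G1 X15.2 Y3.5
G1 X18.3 Y10.0
; layer 2
G0 Z8.7
G0 X16.7 Y10.0
G1 X14.1 Y15.2
G1 X8.5 Y16.5
G1 X4.0 Y12.9
G1 X4.0 Y7.1
G1 X8.5 Y3.5
G1 X14.1 Y4.8
G1 X16.7 Y10.0
; layer 3
G0 Z13.0
G0 X15.0 Y10.0
G1 X13.1 Y13.9
G1 X8.9 Y14.8
G1 X5.5 Y12.2
G1 X5.5 Y7.8
G1 X8.9 Y5.2
G1 X13.1 Y6.1
G1 X15.0 Y10.0
; layer 4
G0 Z17.3
G0 X13.3 Y10.0
G1 X12.1 Y12.6
G1 X9.3 Y13.2
G1 X7.0 Y11.4
G1 X7.0 Y8.6
G1 X9.3 Y6.8
G1 X12.1 Y7.4
G1 X13.3 Y10.0
; layer 5
G0 Z21.7
G0 X11.7 Y10.0
G1 X11.0 Y11.3
G1 X9.6 Y11.6
G1 X8.5 Y10.7
G1 X8.5 Y9.3
G1 X9.6 Y8.4
G1 X11.0 Y8.7
G1 X11.7 Y10.0
M2 ; end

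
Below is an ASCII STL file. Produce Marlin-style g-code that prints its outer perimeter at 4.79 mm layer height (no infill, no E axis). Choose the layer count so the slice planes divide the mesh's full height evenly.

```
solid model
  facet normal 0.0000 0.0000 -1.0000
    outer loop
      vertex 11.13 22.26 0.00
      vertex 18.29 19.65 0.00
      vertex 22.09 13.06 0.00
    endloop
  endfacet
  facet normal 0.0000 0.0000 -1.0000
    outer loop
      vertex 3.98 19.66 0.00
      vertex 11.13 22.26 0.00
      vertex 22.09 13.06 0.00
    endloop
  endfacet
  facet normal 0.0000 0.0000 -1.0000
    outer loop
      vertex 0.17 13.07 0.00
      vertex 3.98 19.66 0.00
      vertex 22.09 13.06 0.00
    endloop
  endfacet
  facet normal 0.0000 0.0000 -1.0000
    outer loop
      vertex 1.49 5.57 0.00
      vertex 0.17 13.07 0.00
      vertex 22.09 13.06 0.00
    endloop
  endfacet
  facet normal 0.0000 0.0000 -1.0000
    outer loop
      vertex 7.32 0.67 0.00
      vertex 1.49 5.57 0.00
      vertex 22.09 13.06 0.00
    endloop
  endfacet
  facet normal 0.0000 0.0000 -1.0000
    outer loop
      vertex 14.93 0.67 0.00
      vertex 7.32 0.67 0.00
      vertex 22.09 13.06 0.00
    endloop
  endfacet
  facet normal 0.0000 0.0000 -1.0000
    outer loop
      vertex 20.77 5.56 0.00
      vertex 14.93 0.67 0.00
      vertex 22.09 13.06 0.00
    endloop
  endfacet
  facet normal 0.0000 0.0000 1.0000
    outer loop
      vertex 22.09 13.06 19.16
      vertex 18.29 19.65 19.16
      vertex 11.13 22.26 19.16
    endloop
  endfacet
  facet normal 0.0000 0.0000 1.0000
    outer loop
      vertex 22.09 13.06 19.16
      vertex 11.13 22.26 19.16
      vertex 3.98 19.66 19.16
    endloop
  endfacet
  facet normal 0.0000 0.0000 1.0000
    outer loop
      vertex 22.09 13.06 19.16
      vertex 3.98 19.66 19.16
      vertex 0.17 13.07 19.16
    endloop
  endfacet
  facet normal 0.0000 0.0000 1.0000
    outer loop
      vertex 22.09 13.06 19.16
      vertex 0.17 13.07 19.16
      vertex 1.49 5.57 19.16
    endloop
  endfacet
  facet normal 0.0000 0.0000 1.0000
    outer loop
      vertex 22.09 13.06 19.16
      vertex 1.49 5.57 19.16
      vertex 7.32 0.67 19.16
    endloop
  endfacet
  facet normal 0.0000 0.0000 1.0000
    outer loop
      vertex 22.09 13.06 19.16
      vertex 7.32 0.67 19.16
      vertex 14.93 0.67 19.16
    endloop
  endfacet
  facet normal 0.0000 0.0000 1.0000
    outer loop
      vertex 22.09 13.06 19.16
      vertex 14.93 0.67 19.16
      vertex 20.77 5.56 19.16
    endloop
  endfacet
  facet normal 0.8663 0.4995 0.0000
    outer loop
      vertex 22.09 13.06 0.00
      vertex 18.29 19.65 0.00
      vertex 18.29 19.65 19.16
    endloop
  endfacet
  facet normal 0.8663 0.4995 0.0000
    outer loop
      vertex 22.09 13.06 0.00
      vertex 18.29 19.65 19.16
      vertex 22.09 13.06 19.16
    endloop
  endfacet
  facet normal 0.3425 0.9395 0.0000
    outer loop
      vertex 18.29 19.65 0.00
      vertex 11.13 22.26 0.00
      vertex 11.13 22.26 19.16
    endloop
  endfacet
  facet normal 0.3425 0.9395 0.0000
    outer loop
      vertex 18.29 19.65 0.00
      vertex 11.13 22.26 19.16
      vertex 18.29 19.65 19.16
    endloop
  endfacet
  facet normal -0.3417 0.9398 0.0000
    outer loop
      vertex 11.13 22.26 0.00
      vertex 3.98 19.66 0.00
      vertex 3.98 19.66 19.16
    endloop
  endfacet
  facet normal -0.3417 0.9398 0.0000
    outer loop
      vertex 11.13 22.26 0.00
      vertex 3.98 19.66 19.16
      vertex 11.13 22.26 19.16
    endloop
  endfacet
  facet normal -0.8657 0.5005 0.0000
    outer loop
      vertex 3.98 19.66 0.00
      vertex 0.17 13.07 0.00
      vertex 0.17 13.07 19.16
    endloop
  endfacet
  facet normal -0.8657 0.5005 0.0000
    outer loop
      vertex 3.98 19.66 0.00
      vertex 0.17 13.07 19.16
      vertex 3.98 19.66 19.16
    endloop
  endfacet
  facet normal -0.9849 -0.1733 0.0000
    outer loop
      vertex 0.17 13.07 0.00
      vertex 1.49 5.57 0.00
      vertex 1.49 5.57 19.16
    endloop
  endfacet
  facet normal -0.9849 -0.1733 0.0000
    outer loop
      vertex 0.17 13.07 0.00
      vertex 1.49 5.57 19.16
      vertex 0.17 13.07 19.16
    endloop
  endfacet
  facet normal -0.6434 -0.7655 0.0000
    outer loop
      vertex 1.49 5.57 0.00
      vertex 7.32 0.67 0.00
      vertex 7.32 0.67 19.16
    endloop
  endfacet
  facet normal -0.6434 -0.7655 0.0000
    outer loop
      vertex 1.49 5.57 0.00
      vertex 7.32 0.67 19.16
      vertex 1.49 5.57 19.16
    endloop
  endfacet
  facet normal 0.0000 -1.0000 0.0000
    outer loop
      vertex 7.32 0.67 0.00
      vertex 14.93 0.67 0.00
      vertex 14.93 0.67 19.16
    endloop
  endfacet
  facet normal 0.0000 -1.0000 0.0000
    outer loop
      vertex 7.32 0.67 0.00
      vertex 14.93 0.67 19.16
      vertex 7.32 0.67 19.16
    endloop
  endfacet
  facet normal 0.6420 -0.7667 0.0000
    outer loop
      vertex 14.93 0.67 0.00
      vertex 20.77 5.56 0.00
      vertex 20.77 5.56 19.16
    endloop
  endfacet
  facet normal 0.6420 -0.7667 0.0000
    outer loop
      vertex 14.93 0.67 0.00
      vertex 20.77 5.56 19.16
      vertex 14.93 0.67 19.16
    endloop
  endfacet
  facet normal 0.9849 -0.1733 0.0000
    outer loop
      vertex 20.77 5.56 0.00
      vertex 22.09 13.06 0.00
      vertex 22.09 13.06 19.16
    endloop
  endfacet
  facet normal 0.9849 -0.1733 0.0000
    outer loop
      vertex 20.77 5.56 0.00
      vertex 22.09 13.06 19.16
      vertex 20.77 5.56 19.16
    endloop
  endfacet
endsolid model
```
; perimeter-only toolpath
G21 ; units = mm
G90 ; absolute positioning
G28 ; home
; layer 1
G0 Z4.79
G0 X22.09 Y13.06
G1 X18.29 Y19.65
G1 X11.13 Y22.26
G1 X3.98 Y19.66
G1 X0.17 Y13.07
G1 X1.49 Y5.57
G1 X7.32 Y0.67
G1 X14.93 Y0.67
G1 X20.77 Y5.56
G1 X22.09 Y13.06
; layer 2
G0 Z9.58
G0 X22.09 Y13.06
G1 X18.29 Y19.65
G1 X11.13 Y22.26
G1 X3.98 Y19.66
G1 X0.17 Y13.07
G1 X1.49 Y5.57
G1 X7.32 Y0.67
G1 X14.93 Y0.67
G1 X20.77 Y5.56
G1 X22.09 Y13.06
; layer 3
G0 Z14.37
G0 X22.09 Y13.06
G1 X18.29 Y19.65
G1 X11.13 Y22.26
G1 X3.98 Y19.66
G1 X0.17 Y13.07
G1 X1.49 Y5.57
G1 X7.32 Y0.67
G1 X14.93 Y0.67
G1 X20.77 Y5.56
G1 X22.09 Y13.06
; layer 4
G0 Z19.16
G0 X22.09 Y13.06
G1 X18.29 Y19.65
G1 X11.13 Y22.26
G1 X3.98 Y19.66
G1 X0.17 Y13.07
G1 X1.49 Y5.57
G1 X7.32 Y0.67
G1 X14.93 Y0.67
G1 X20.77 Y5.56
G1 X22.09 Y13.06
M2 ; end

The solid is a regular 9-sided prism (a cylinder approximated with 9 flat sides), circumscribed radius ≈ 11.1 mm, height ≈ 19.2 mm. Slicing at Δz = 4.79 mm — 4 equal slices spanning the solid's height, so layer i sits at z = i·h/4 — gives 4 non-empty perimeters. Each is a 9-segment closed polygon; G0 lifts to the layer z and rapids to the start vertex, then G1 traces the edges.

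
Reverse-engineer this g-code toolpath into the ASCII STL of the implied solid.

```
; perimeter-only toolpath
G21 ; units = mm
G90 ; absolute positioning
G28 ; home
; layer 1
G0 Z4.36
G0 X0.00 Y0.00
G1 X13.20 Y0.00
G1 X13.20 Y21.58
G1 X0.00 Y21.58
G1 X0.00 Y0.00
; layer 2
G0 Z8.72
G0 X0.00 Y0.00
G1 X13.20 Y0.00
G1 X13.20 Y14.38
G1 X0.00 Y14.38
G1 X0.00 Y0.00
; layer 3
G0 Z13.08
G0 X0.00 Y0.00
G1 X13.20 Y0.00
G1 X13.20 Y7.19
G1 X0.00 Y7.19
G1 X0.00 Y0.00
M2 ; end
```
solid part
  facet normal 0.0000 0.0000 -1.0000
    outer loop
      vertex 13.20 28.77 0.00
      vertex 13.20 0.00 0.00
      vertex 0.00 0.00 0.00
    endloop
  endfacet
  facet normal 0.0000 0.0000 -1.0000
    outer loop
      vertex 0.00 28.77 0.00
      vertex 13.20 28.77 0.00
      vertex 0.00 0.00 0.00
    endloop
  endfacet
  facet normal 0.0000 -1.0000 0.0000
    outer loop
      vertex 0.00 0.00 0.00
      vertex 13.20 0.00 0.00
      vertex 13.20 0.00 17.44
    endloop
  endfacet
  facet normal 0.0000 -1.0000 0.0000
    outer loop
      vertex 0.00 0.00 0.00
      vertex 13.20 0.00 17.44
      vertex 0.00 0.00 17.44
    endloop
  endfacet
  facet normal 0.0000 0.5184 0.8551
    outer loop
      vertex 0.00 0.00 17.44
      vertex 13.20 0.00 17.44
      vertex 13.20 28.77 0.00
    endloop
  endfacet
  facet normal 0.0000 0.5184 0.8551
    outer loop
      vertex 0.00 0.00 17.44
      vertex 13.20 28.77 0.00
      vertex 0.00 28.77 0.00
    endloop
  endfacet
  facet normal -1.0000 0.0000 0.0000
    outer loop
      vertex 0.00 0.00 17.44
      vertex 0.00 28.77 0.00
      vertex 0.00 0.00 0.00
    endloop
  endfacet
  facet normal 1.0000 0.0000 0.0000
    outer loop
      vertex 13.20 0.00 0.00
      vertex 13.20 28.77 0.00
      vertex 13.20 0.00 17.44
    endloop
  endfacet
endsolid part

The G0 Z moves step by Δz≈4.36 mm. The G1 loops shrink linearly with z, so the solid tapers from its base footprint up to z≈17.4. Closing with a flat bottom cap and the tapered top and triangulating gives 8 facets — a wedge (ramp): 13.2 × 28.8 mm base, rising to 17.4 mm along the y=0 edge and sloping linearly to z=0 at y=28.8.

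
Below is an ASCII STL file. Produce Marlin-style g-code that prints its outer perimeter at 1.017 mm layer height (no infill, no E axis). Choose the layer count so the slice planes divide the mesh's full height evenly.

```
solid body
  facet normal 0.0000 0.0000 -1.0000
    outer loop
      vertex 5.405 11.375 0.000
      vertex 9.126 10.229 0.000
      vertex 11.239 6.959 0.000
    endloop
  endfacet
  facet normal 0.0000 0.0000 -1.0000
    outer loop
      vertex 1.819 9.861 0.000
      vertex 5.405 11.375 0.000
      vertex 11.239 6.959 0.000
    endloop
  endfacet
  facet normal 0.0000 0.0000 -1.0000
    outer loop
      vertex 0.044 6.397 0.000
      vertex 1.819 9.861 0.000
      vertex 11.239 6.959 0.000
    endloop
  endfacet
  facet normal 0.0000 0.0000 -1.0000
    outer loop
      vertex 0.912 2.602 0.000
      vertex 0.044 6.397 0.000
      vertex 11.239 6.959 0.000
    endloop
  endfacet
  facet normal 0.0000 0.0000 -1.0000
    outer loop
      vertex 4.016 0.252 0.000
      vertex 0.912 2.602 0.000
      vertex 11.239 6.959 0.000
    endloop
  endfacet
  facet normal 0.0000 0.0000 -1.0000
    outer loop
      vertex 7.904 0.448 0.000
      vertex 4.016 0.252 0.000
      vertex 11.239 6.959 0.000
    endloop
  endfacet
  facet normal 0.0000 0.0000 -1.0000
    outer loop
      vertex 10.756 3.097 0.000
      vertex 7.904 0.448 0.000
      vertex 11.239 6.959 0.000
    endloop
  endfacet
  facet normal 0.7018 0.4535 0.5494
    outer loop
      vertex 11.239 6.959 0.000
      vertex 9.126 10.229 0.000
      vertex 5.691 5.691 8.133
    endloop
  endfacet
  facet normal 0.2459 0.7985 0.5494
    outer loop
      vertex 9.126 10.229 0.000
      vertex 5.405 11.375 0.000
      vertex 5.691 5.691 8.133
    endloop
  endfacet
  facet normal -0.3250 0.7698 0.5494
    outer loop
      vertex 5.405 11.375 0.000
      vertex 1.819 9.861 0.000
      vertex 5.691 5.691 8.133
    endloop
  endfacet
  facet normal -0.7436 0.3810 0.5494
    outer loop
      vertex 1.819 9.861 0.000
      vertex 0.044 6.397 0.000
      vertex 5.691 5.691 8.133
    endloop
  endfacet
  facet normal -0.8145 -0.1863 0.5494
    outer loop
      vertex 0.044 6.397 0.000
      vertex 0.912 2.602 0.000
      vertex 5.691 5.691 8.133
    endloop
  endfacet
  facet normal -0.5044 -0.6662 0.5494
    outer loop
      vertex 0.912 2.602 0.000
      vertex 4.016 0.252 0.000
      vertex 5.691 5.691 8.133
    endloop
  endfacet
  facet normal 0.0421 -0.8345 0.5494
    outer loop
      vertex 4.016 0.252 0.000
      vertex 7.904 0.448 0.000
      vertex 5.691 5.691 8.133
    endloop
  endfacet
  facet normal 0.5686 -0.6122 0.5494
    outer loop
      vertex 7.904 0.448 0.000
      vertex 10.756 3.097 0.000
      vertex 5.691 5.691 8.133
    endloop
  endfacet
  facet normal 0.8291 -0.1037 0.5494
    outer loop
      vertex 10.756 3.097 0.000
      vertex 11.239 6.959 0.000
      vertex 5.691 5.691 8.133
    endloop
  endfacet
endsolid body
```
; perimeter-only toolpath
G21 ; units = mm
G90 ; absolute positioning
G28 ; home
; layer 1
G0 Z1.017
G0 X10.546 Y6.800
G1 X8.697 Y9.662
G1 X5.441 Y10.665
G1 X2.303 Y9.340
G1 X0.750 Y6.309
G1 X1.509 Y2.988
G1 X4.225 Y0.932
G1 X7.627 Y1.103
G1 X10.123 Y3.421
G1 X10.546 Y6.800
; layer 2
G0 Z2.033
G0 X9.852 Y6.642
G1 X8.267 Y9.095
G1 X5.476 Y9.954
G1 X2.787 Y8.819
G1 X1.456 Y6.221
G1 X2.107 Y3.374
G1 X4.435 Y1.612
G1 X7.351 Y1.759
G1 X9.490 Y3.745
G1 X9.852 Y6.642
; layer 3
G0 Z3.050
G0 X9.159 Y6.484
G1 X7.838 Y8.527
G1 X5.512 Y9.244
G1 X3.271 Y8.297
G1 X2.162 Y6.132
G1 X2.704 Y3.760
G1 X4.644 Y2.292
G1 X7.074 Y2.414
G1 X8.857 Y4.070
G1 X9.159 Y6.484
; layer 4
G0 Z4.066
G0 X8.465 Y6.325
G1 X7.409 Y7.960
G1 X5.548 Y8.533
G1 X3.755 Y7.776
G1 X2.867 Y6.044
G1 X3.301 Y4.146
G1 X4.854 Y2.971
G1 X6.797 Y3.070
G1 X8.223 Y4.394
G1 X8.465 Y6.325
; layer 5
G0 Z5.083
G0 X7.771 Y6.166
G1 X6.979 Y7.393
G1 X5.584 Y7.822
G1 X4.239 Y7.255
G1 X3.573 Y5.956
G1 X3.899 Y4.533
G1 X5.063 Y3.651
G1 X6.521 Y3.725
G1 X7.590 Y4.718
G1 X7.771 Y6.166
; layer 6
G0 Z6.100
G0 X7.078 Y6.008
G1 X6.550 Y6.825
G1 X5.620 Y7.112
G1 X4.723 Y6.734
G1 X4.279 Y5.867
G1 X4.496 Y4.919
G1 X5.272 Y4.331
G1 X6.244 Y4.380
G1 X6.957 Y5.043
G1 X7.078 Y6.008
; layer 7
G0 Z7.116
G0 X6.384 Y5.849
G1 X6.120 Y6.258
G1 X5.655 Y6.401
G1 X5.207 Y6.212
G1 X4.985 Y5.779
G1 X5.094 Y5.305
G1 X5.482 Y5.011
G1 X5.968 Y5.036
G1 X6.324 Y5.367
G1 X6.384 Y5.849
M2 ; end

The solid is a regular 9-sided pyramid, base circumscribed radius ≈ 5.69 mm, apex at z ≈ 8.13 mm. Slicing at Δz = 1.017 mm — 8 equal slices spanning the solid's height, so layer i sits at z = i·h/8 — gives 7 non-empty perimeters. Each is a 9-segment closed polygon; G0 lifts to the layer z and rapids to the start vertex, then G1 traces the edges. The cross-section shrinks linearly with z (the slice at the apex is degenerate and omitted).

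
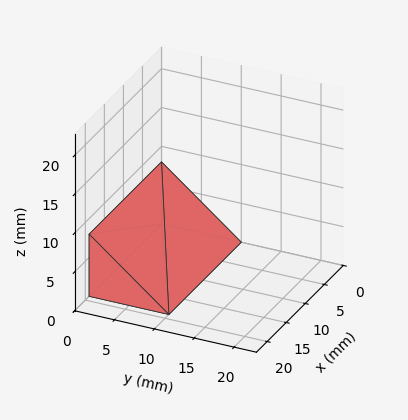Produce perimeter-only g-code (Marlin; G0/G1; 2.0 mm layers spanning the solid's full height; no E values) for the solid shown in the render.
Reading the render: the shape is a wedge (ramp): 19 × 10 mm base, rising to 8 mm along the y=0 edge and sloping linearly to z=0 at y=10 (dimensions read to the nearest mm from the axis ticks). For the g-code, the solid's height is divided into equal slices at the stated Δz and each level perimeter traced with G1 moves after a G0 lift.

; perimeter-only toolpath
G21 ; units = mm
G90 ; absolute positioning
G28 ; home
; layer 1
G0 Z2.0
G0 X0.0 Y0.0
G1 X19.0 Y0.0
G1 X19.0 Y7.5
G1 X0.0 Y7.5
G1 X0.0 Y0.0
; layer 2
G0 Z4.0
G0 X0.0 Y0.0
G1 X19.0 Y0.0
G1 X19.0 Y5.0
G1 X0.0 Y5.0
G1 X0.0 Y0.0
; layer 3
G0 Z6.0
G0 X0.0 Y0.0
G1 X19.0 Y0.0
G1 X19.0 Y2.5
G1 X0.0 Y2.5
G1 X0.0 Y0.0
M2 ; end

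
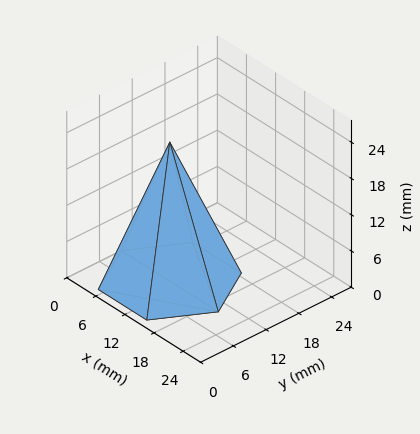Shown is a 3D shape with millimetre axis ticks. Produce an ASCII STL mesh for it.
Reading the render: the shape is a regular 6-sided pyramid, base circumscribed radius ≈ 10 mm, apex at z ≈ 23 mm (dimensions read to the nearest mm from the axis ticks). For the STL, each face is triangulated and given an outward normal.

solid part
  facet normal 0.0000 0.0000 -1.0000
    outer loop
      vertex 5.00 18.66 0.00
      vertex 15.00 18.66 0.00
      vertex 20.00 10.00 0.00
    endloop
  endfacet
  facet normal 0.0000 0.0000 -1.0000
    outer loop
      vertex 0.00 10.00 0.00
      vertex 5.00 18.66 0.00
      vertex 20.00 10.00 0.00
    endloop
  endfacet
  facet normal 0.0000 0.0000 -1.0000
    outer loop
      vertex 5.00 1.34 0.00
      vertex 0.00 10.00 0.00
      vertex 20.00 10.00 0.00
    endloop
  endfacet
  facet normal 0.0000 0.0000 -1.0000
    outer loop
      vertex 15.00 1.34 0.00
      vertex 5.00 1.34 0.00
      vertex 20.00 10.00 0.00
    endloop
  endfacet
  facet normal 0.8105 0.4679 0.3524
    outer loop
      vertex 20.00 10.00 0.00
      vertex 15.00 18.66 0.00
      vertex 10.00 10.00 23.00
    endloop
  endfacet
  facet normal 0.0000 0.9359 0.3524
    outer loop
      vertex 15.00 18.66 0.00
      vertex 5.00 18.66 0.00
      vertex 10.00 10.00 23.00
    endloop
  endfacet
  facet normal -0.8105 0.4679 0.3524
    outer loop
      vertex 5.00 18.66 0.00
      vertex 0.00 10.00 0.00
      vertex 10.00 10.00 23.00
    endloop
  endfacet
  facet normal -0.8105 -0.4679 0.3524
    outer loop
      vertex 0.00 10.00 0.00
      vertex 5.00 1.34 0.00
      vertex 10.00 10.00 23.00
    endloop
  endfacet
  facet normal 0.0000 -0.9359 0.3524
    outer loop
      vertex 5.00 1.34 0.00
      vertex 15.00 1.34 0.00
      vertex 10.00 10.00 23.00
    endloop
  endfacet
  facet normal 0.8105 -0.4679 0.3524
    outer loop
      vertex 15.00 1.34 0.00
      vertex 20.00 10.00 0.00
      vertex 10.00 10.00 23.00
    endloop
  endfacet
endsolid part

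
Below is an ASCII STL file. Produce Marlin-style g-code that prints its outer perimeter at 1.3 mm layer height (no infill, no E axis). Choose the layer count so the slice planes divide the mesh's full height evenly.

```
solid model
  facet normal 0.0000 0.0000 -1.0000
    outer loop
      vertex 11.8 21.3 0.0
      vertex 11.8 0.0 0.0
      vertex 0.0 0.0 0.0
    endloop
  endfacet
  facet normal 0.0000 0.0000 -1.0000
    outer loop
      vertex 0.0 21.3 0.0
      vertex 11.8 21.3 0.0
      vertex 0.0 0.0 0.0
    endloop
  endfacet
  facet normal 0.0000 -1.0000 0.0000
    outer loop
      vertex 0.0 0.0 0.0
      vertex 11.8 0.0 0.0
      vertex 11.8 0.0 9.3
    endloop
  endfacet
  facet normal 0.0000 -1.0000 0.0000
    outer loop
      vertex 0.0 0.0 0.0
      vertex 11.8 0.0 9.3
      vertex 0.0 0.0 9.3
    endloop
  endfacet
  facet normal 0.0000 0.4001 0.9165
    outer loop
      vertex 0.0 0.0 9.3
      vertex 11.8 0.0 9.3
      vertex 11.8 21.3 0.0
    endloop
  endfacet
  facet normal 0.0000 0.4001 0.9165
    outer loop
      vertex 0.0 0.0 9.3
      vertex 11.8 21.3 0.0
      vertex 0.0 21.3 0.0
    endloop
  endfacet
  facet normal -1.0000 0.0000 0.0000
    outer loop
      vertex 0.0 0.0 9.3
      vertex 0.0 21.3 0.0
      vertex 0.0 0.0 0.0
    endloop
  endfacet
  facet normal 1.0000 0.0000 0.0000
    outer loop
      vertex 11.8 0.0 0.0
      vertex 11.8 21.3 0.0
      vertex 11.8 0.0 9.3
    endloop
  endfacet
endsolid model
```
; perimeter-only toolpath
G21 ; units = mm
G90 ; absolute positioning
G28 ; home
; layer 1
G0 Z1.3
G0 X0.0 Y0.0
G1 X11.8 Y0.0
G1 X11.8 Y18.3
G1 X0.0 Y18.3
G1 X0.0 Y0.0
; layer 2
G0 Z2.7
G0 X0.0 Y0.0
G1 X11.8 Y0.0
G1 X11.8 Y15.2
G1 X0.0 Y15.2
G1 X0.0 Y0.0
; layer 3
G0 Z4.0
G0 X0.0 Y0.0
G1 X11.8 Y0.0
G1 X11.8 Y12.2
G1 X0.0 Y12.2
G1 X0.0 Y0.0
; layer 4
G0 Z5.3
G0 X0.0 Y0.0
G1 X11.8 Y0.0
G1 X11.8 Y9.1
G1 X0.0 Y9.1
G1 X0.0 Y0.0
; layer 5
G0 Z6.6
G0 X0.0 Y0.0
G1 X11.8 Y0.0
G1 X11.8 Y6.1
G1 X0.0 Y6.1
G1 X0.0 Y0.0
; layer 6
G0 Z8.0
G0 X0.0 Y0.0
G1 X11.8 Y0.0
G1 X11.8 Y3.0
G1 X0.0 Y3.0
G1 X0.0 Y0.0
M2 ; end

The solid is a wedge (ramp): 11.8 × 21.3 mm base, rising to 9.3 mm along the y=0 edge and sloping linearly to z=0 at y=21.3. Slicing at Δz = 1.3 mm — 7 equal slices spanning the solid's height, so layer i sits at z = i·h/7 — gives 6 non-empty perimeters. Each is a 4-segment closed polygon; G0 lifts to the layer z and rapids to the start vertex, then G1 traces the edges. The cross-section shrinks linearly with z (the slice at the apex is degenerate and omitted).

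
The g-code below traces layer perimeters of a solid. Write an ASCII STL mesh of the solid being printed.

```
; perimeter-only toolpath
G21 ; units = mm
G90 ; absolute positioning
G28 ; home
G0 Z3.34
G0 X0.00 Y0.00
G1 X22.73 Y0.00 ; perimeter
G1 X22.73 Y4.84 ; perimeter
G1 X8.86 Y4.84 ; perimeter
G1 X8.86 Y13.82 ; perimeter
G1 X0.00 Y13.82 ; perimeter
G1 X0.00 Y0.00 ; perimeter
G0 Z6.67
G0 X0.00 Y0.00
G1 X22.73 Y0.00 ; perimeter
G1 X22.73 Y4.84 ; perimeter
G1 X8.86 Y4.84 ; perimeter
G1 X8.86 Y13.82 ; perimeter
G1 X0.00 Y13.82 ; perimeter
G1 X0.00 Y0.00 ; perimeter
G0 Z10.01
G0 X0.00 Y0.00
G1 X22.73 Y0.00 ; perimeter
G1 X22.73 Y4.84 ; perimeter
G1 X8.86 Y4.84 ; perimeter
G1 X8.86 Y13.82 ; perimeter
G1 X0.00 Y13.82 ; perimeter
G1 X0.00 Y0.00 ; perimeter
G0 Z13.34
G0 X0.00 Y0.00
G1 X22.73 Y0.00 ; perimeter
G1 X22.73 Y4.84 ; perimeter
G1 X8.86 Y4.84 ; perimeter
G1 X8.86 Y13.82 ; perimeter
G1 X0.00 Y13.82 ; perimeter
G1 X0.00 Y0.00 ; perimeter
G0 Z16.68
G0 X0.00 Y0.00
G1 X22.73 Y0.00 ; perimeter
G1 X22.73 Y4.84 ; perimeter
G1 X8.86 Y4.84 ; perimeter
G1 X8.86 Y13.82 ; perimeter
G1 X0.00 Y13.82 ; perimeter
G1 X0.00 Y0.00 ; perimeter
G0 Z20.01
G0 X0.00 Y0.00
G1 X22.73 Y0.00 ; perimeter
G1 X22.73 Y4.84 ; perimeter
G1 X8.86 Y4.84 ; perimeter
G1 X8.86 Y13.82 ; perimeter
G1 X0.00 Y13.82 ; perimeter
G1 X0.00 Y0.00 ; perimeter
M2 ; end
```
solid part
  facet normal 0.0000 0.0000 -1.0000
    outer loop
      vertex 22.73 4.84 0.00
      vertex 22.73 0.00 0.00
      vertex 0.00 0.00 0.00
    endloop
  endfacet
  facet normal 0.0000 0.0000 -1.0000
    outer loop
      vertex 8.86 4.84 0.00
      vertex 22.73 4.84 0.00
      vertex 0.00 0.00 0.00
    endloop
  endfacet
  facet normal 0.0000 0.0000 -1.0000
    outer loop
      vertex 8.86 13.82 0.00
      vertex 8.86 4.84 0.00
      vertex 0.00 0.00 0.00
    endloop
  endfacet
  facet normal 0.0000 0.0000 -1.0000
    outer loop
      vertex 0.00 13.82 0.00
      vertex 8.86 13.82 0.00
      vertex 0.00 0.00 0.00
    endloop
  endfacet
  facet normal 0.0000 0.0000 1.0000
    outer loop
      vertex 0.00 0.00 20.01
      vertex 22.73 0.00 20.01
      vertex 22.73 4.84 20.01
    endloop
  endfacet
  facet normal 0.0000 0.0000 1.0000
    outer loop
      vertex 0.00 0.00 20.01
      vertex 22.73 4.84 20.01
      vertex 8.86 4.84 20.01
    endloop
  endfacet
  facet normal 0.0000 0.0000 1.0000
    outer loop
      vertex 0.00 0.00 20.01
      vertex 8.86 4.84 20.01
      vertex 8.86 13.82 20.01
    endloop
  endfacet
  facet normal 0.0000 0.0000 1.0000
    outer loop
      vertex 0.00 0.00 20.01
      vertex 8.86 13.82 20.01
      vertex 0.00 13.82 20.01
    endloop
  endfacet
  facet normal 0.0000 -1.0000 0.0000
    outer loop
      vertex 0.00 0.00 0.00
      vertex 22.73 0.00 0.00
      vertex 22.73 0.00 20.01
    endloop
  endfacet
  facet normal 0.0000 -1.0000 0.0000
    outer loop
      vertex 0.00 0.00 0.00
      vertex 22.73 0.00 20.01
      vertex 0.00 0.00 20.01
    endloop
  endfacet
  facet normal 1.0000 0.0000 0.0000
    outer loop
      vertex 22.73 0.00 0.00
      vertex 22.73 4.84 0.00
      vertex 22.73 4.84 20.01
    endloop
  endfacet
  facet normal 1.0000 0.0000 0.0000
    outer loop
      vertex 22.73 0.00 0.00
      vertex 22.73 4.84 20.01
      vertex 22.73 0.00 20.01
    endloop
  endfacet
  facet normal 0.0000 1.0000 0.0000
    outer loop
      vertex 22.73 4.84 0.00
      vertex 8.86 4.84 0.00
      vertex 8.86 4.84 20.01
    endloop
  endfacet
  facet normal 0.0000 1.0000 0.0000
    outer loop
      vertex 22.73 4.84 0.00
      vertex 8.86 4.84 20.01
      vertex 22.73 4.84 20.01
    endloop
  endfacet
  facet normal 1.0000 0.0000 0.0000
    outer loop
      vertex 8.86 4.84 0.00
      vertex 8.86 13.82 0.00
      vertex 8.86 13.82 20.01
    endloop
  endfacet
  facet normal 1.0000 0.0000 0.0000
    outer loop
      vertex 8.86 4.84 0.00
      vertex 8.86 13.82 20.01
      vertex 8.86 4.84 20.01
    endloop
  endfacet
  facet normal 0.0000 1.0000 0.0000
    outer loop
      vertex 8.86 13.82 0.00
      vertex 0.00 13.82 0.00
      vertex 0.00 13.82 20.01
    endloop
  endfacet
  facet normal 0.0000 1.0000 0.0000
    outer loop
      vertex 8.86 13.82 0.00
      vertex 0.00 13.82 20.01
      vertex 8.86 13.82 20.01
    endloop
  endfacet
  facet normal -1.0000 0.0000 0.0000
    outer loop
      vertex 0.00 13.82 0.00
      vertex 0.00 0.00 0.00
      vertex 0.00 0.00 20.01
    endloop
  endfacet
  facet normal -1.0000 0.0000 0.0000
    outer loop
      vertex 0.00 13.82 0.00
      vertex 0.00 0.00 20.01
      vertex 0.00 13.82 20.01
    endloop
  endfacet
endsolid part

The G0 Z moves step by Δz≈3.34 mm. Every layer's G1 loop is the same polygon, so the solid is a straight extrusion of it from z=0 to z≈20. Closing with flat bottom and top caps and triangulating gives 20 facets — an L-shaped prism: outer 22.7 × 13.8 mm, arm thicknesses ≈ 4.84 mm (horizontal) and 8.86 mm (vertical), extruded 20 mm in z.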